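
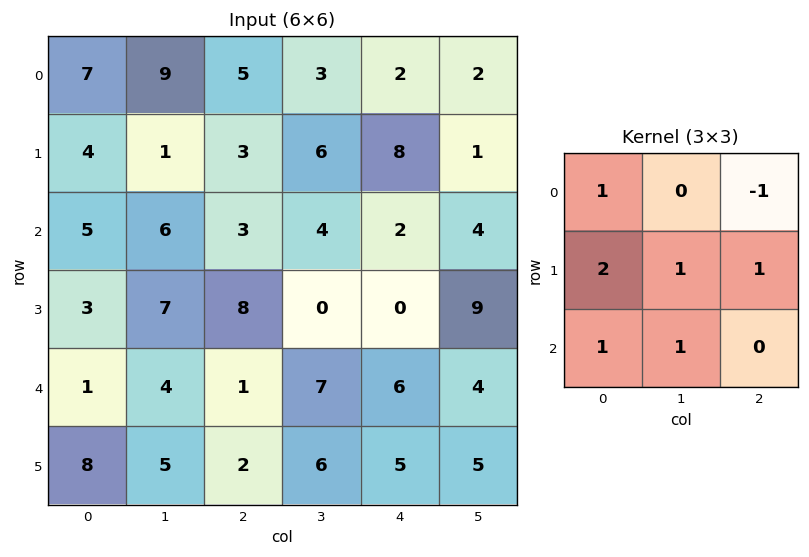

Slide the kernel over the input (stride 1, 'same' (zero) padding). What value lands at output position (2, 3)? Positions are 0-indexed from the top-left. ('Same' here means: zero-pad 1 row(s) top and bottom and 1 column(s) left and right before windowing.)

The receptive field on the zero-padded input at this output position is [3 6 8 / 3 4 2 / 8 0 0]. Elementwise product with the kernel and sum: 3·1 + 8·-1 + 3·2 + 4·1 + 2·1 + 8·1 + 0·1.

15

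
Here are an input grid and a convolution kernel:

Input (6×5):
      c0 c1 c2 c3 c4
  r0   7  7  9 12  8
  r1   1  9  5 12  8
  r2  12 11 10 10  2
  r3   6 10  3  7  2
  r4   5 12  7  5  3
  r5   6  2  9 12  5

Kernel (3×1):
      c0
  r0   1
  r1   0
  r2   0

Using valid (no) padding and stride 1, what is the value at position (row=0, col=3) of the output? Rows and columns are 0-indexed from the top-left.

12

The receptive field on the input at this output position is [12 / 12 / 10]. Elementwise product with the kernel and sum: 12·1.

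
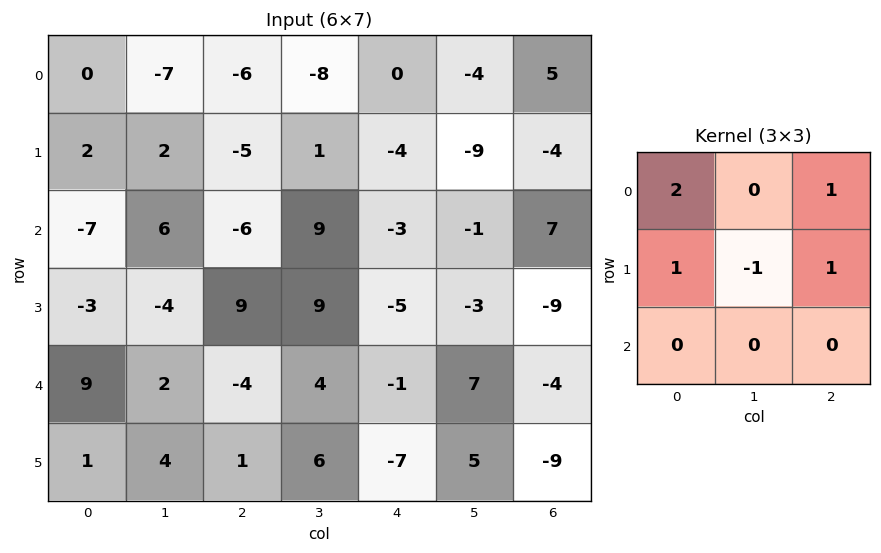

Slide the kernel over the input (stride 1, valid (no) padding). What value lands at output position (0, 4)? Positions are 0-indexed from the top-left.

The receptive field on the input at this output position is [0 -4 5 / -4 -9 -4 / -3 -1 7]. Elementwise product with the kernel and sum: 0·2 + 5·1 + -4·1 + -9·-1 + -4·1.

6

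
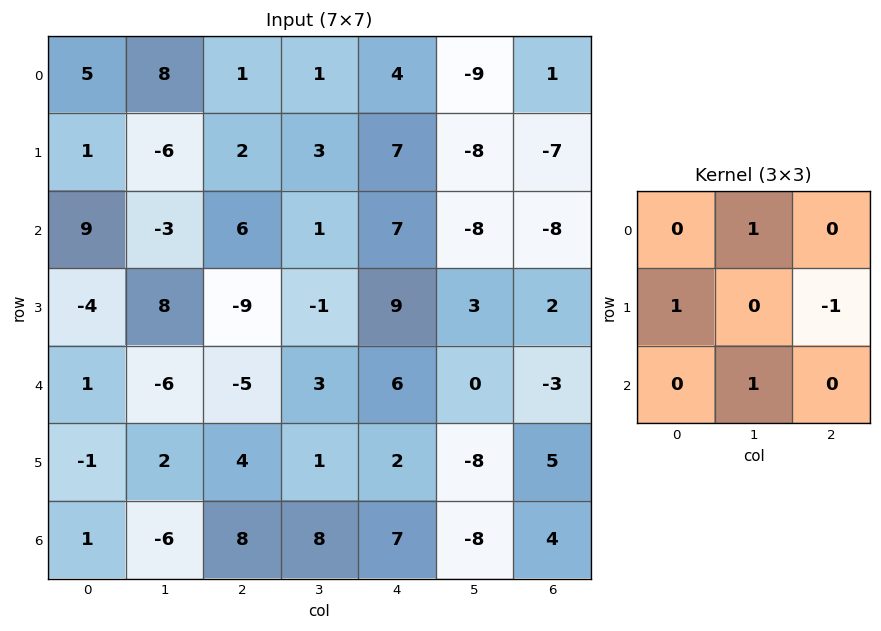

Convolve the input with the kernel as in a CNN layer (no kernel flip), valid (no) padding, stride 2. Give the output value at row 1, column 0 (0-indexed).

The receptive field on the input at this output position is [9 -3 6 / -4 8 -9 / 1 -6 -5]. Elementwise product with the kernel and sum: -3·1 + -4·1 + -9·-1 + -6·1.

-4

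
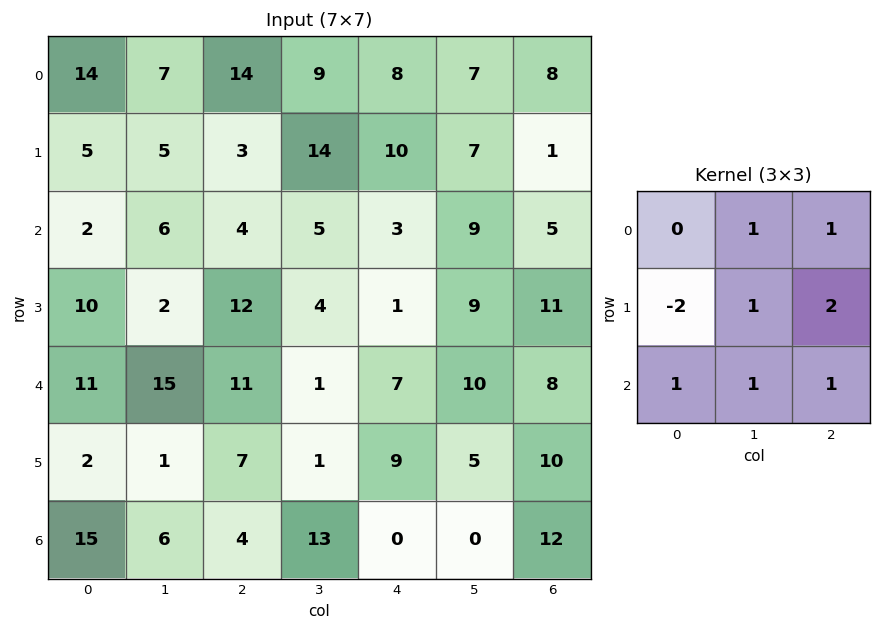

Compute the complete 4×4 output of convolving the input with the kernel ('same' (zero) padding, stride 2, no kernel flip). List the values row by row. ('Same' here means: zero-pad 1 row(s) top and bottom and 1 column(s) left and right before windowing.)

38 40 35 2
36 37 42 8
56 8 50 14
30 26 -12 22

Output[0,0]: The receptive field on the zero-padded input at this output position is [0 0 0 / 0 14 7 / 0 5 5]. Elementwise product with the kernel and sum: 0·1 + 0·1 + 0·-2 + 14·1 + 7·2 + 0·1 + 5·1 + 5·1.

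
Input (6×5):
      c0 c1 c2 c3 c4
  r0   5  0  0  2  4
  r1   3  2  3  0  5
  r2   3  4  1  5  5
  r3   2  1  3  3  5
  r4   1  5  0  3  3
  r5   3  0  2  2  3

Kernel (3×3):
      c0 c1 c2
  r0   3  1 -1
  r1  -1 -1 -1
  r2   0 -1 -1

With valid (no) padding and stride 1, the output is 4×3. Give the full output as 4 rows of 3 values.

2 -13 -20
-4 -7 -15
1 -2 -14
-4 -9 -4

Output[0,0]: The receptive field on the input at this output position is [5 0 0 / 3 2 3 / 3 4 1]. Elementwise product with the kernel and sum: 5·3 + 0·1 + 0·-1 + 3·-1 + 2·-1 + 3·-1 + 4·-1 + 1·-1.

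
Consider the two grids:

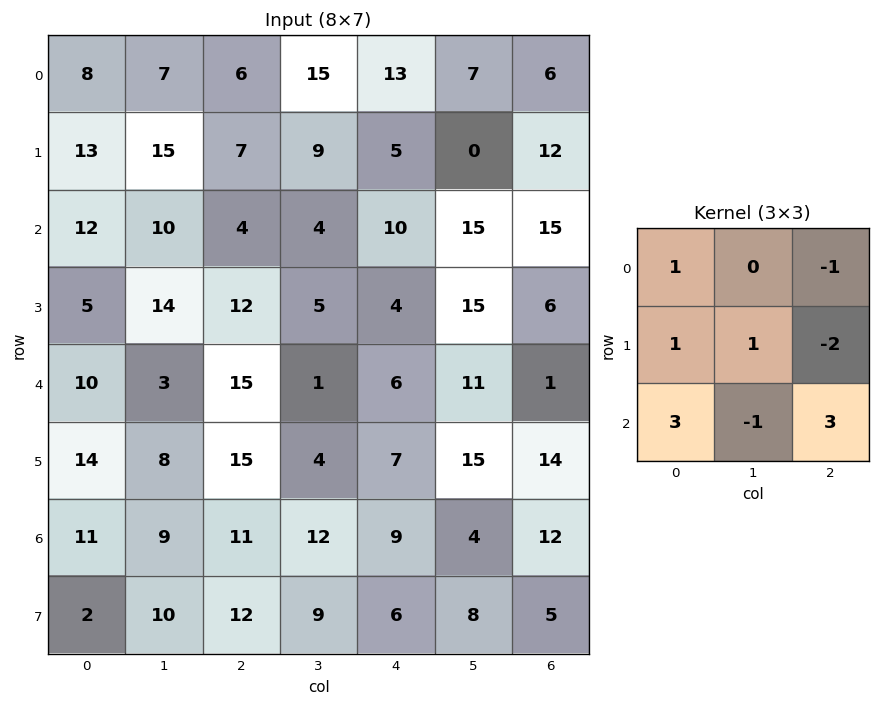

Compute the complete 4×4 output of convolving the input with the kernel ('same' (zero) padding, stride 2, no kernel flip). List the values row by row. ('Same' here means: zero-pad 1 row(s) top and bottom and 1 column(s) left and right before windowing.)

26 48 36 1
14 57 49 69
0 46 25 58
13 45 47 50

Output[0,0]: The receptive field on the zero-padded input at this output position is [0 0 0 / 0 8 7 / 0 13 15]. Elementwise product with the kernel and sum: 0·1 + 0·-1 + 0·1 + 8·1 + 7·-2 + 0·3 + 13·-1 + 15·3.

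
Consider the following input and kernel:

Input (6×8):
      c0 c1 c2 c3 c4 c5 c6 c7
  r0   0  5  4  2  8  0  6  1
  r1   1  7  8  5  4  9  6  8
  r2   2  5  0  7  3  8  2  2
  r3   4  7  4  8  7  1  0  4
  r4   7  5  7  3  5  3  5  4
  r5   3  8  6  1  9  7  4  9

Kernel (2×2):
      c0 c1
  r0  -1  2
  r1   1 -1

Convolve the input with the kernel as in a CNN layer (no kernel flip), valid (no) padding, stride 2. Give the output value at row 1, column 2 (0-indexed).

The receptive field on the input at this output position is [3 8 / 7 1]. Elementwise product with the kernel and sum: 3·-1 + 8·2 + 7·1 + 1·-1.

19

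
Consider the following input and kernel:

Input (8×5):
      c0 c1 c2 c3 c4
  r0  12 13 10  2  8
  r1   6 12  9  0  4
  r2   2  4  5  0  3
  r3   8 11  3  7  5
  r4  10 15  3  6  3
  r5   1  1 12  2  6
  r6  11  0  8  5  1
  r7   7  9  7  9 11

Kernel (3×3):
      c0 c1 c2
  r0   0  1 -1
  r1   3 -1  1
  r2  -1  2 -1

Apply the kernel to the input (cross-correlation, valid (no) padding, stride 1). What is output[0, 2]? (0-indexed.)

17

The receptive field on the input at this output position is [10 2 8 / 9 0 4 / 5 0 3]. Elementwise product with the kernel and sum: 2·1 + 8·-1 + 9·3 + 0·-1 + 4·1 + 5·-1 + 0·2 + 3·-1.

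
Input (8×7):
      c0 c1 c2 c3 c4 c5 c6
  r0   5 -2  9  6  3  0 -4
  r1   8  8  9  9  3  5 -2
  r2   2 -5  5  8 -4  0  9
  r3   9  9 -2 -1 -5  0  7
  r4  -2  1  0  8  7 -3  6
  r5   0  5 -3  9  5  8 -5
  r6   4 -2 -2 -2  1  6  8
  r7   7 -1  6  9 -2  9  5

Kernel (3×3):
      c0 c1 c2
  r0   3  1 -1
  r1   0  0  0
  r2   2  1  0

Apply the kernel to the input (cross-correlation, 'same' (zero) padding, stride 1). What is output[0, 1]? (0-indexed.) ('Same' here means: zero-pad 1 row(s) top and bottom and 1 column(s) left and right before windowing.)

24

The receptive field on the zero-padded input at this output position is [0 0 0 / 5 -2 9 / 8 8 9]. Elementwise product with the kernel and sum: 0·3 + 0·1 + 0·-1 + 8·2 + 8·1.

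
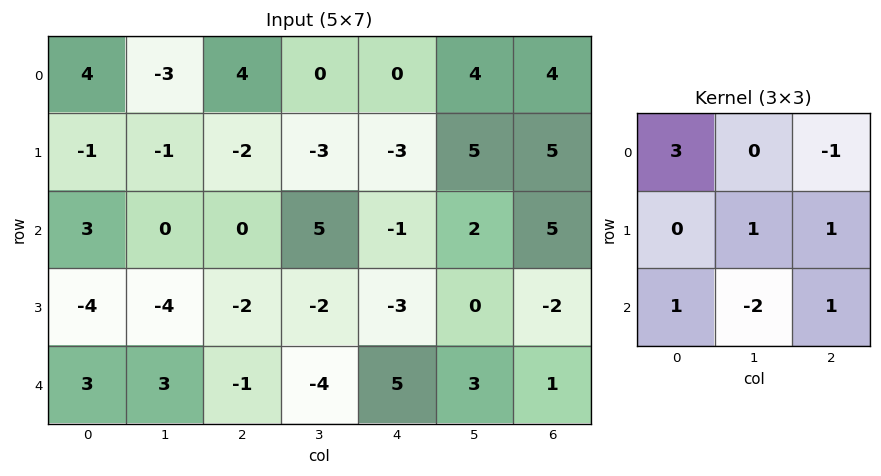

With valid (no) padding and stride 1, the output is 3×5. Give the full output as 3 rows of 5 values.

8 -9 -5 7 6
1 3 0 -9 -12
-1 -8 8 -1 -10

Output[0,0]: The receptive field on the input at this output position is [4 -3 4 / -1 -1 -2 / 3 0 0]. Elementwise product with the kernel and sum: 4·3 + 4·-1 + -1·1 + -2·1 + 3·1 + 0·-2 + 0·1.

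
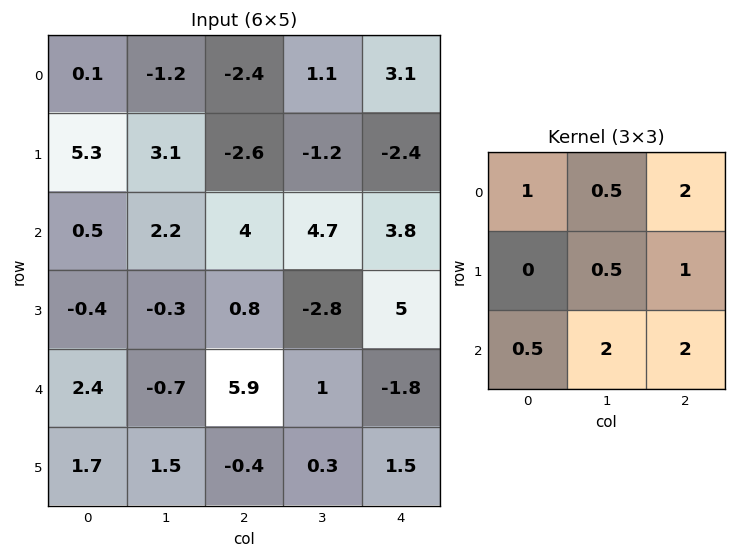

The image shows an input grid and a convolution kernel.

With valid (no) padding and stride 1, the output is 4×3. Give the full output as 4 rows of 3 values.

Output[0,0]: The receptive field on the input at this output position is [0.1 -1.2 -2.4 / 5.3 3.1 -2.6 / 0.5 2.2 4]. Elementwise product with the kernel and sum: 0.1·1 + -1.2·0.5 + -2.4·2 + 3.1·0.5 + -2.6·1 + 0.5·0.5 + 2.2·2 + 4·2.
Output[0,1]: The receptive field on the input at this output position is [-1.2 -2.4 1.1 / 3.1 -2.6 -1.2 / 2.2 4 4.7]. Elementwise product with the kernel and sum: -1.2·1 + -2.4·0.5 + 1.1·2 + -2.6·0.5 + -1.2·1 + 2.2·0.5 + 4·2 + 4.7·2.

6.3 15.8 20.35
7.55 1.95 2.95
21.85 24.65 18.9
9.65 -1 11.5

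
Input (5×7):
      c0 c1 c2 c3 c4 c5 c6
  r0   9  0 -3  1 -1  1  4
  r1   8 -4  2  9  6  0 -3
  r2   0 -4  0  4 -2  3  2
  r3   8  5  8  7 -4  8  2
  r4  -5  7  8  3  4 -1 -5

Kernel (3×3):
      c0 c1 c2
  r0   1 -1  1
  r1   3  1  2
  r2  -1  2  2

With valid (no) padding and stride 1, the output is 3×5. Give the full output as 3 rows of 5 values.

22 24 26 34 26
28 24 -3 20 28
84 52 23 45 -19

Output[0,0]: The receptive field on the input at this output position is [9 0 -3 / 8 -4 2 / 0 -4 0]. Elementwise product with the kernel and sum: 9·1 + 0·-1 + -3·1 + 8·3 + -4·1 + 2·2 + 0·-1 + -4·2 + 0·2.
Output[0,1]: The receptive field on the input at this output position is [0 -3 1 / -4 2 9 / -4 0 4]. Elementwise product with the kernel and sum: 0·1 + -3·-1 + 1·1 + -4·3 + 2·1 + 9·2 + -4·-1 + 0·2 + 4·2.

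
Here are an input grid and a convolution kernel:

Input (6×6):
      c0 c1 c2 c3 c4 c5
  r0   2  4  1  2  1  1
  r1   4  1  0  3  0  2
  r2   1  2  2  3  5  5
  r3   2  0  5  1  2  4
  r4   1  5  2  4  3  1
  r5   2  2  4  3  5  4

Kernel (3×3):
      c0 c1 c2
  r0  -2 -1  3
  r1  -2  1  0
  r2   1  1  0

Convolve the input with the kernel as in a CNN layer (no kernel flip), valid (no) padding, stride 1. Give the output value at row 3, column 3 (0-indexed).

11

The receptive field on the input at this output position is [1 2 4 / 4 3 1 / 3 5 4]. Elementwise product with the kernel and sum: 1·-2 + 2·-1 + 4·3 + 4·-2 + 3·1 + 3·1 + 5·1.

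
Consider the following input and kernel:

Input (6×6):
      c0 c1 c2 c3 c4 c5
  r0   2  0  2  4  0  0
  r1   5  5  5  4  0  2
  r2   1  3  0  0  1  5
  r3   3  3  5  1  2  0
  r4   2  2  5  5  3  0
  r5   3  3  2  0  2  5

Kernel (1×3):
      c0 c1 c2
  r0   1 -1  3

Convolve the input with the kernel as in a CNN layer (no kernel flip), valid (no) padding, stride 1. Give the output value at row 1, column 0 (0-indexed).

The receptive field on the input at this output position is [5 5 5]. Elementwise product with the kernel and sum: 5·1 + 5·-1 + 5·3.

15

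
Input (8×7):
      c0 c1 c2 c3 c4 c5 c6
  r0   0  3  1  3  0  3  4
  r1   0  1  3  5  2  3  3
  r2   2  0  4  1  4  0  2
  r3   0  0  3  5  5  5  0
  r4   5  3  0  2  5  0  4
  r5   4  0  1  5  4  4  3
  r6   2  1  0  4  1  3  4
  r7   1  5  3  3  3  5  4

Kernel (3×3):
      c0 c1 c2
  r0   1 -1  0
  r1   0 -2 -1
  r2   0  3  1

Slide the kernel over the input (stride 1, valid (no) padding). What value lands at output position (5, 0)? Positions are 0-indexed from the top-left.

The receptive field on the input at this output position is [4 0 1 / 2 1 0 / 1 5 3]. Elementwise product with the kernel and sum: 4·1 + 0·-1 + 1·-2 + 0·-1 + 5·3 + 3·1.

20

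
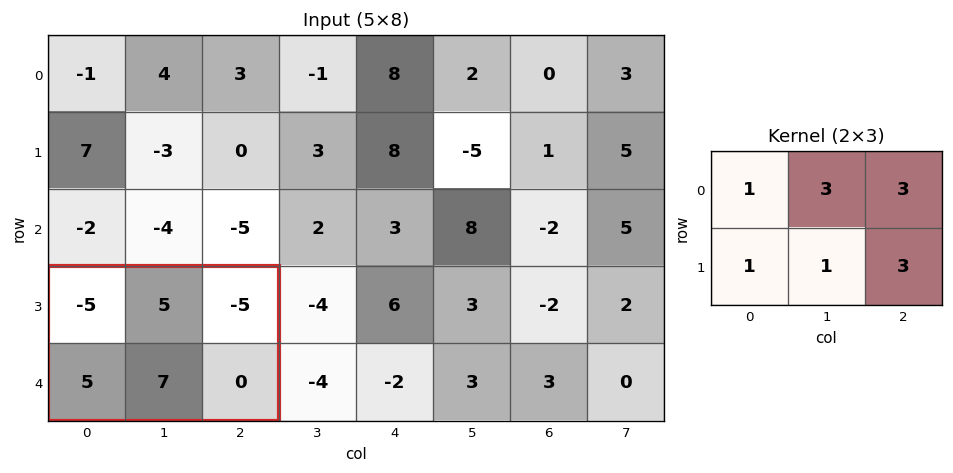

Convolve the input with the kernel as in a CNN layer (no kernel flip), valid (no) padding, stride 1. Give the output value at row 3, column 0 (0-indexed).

The receptive field on the input at this output position is [-5 5 -5 / 5 7 0]. Elementwise product with the kernel and sum: -5·1 + 5·3 + -5·3 + 5·1 + 7·1 + 0·3.

7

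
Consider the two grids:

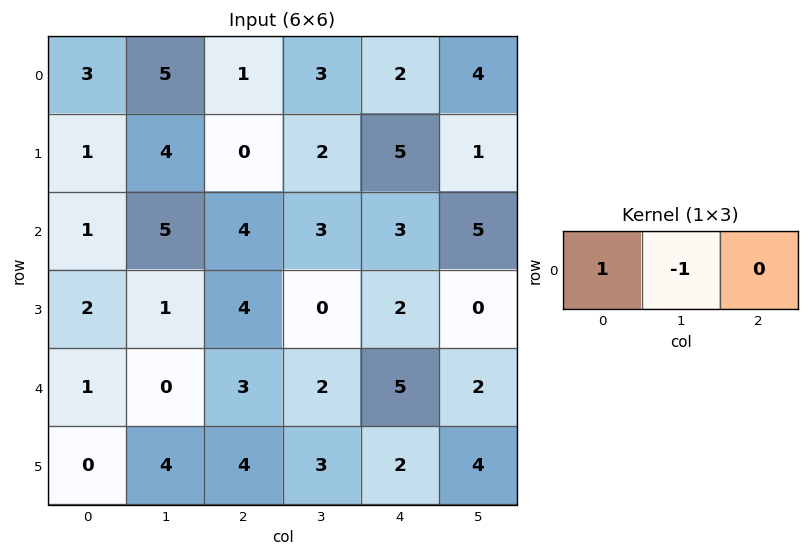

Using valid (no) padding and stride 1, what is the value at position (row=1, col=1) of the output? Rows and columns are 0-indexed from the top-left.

The receptive field on the input at this output position is [4 0 2]. Elementwise product with the kernel and sum: 4·1 + 0·-1.

4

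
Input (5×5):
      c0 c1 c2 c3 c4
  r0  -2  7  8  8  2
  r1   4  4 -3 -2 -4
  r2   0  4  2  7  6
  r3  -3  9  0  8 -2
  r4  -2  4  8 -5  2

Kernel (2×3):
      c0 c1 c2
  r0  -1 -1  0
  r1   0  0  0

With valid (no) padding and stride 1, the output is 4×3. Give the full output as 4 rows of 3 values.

Output[0,0]: The receptive field on the input at this output position is [-2 7 8 / 4 4 -3]. Elementwise product with the kernel and sum: -2·-1 + 7·-1.

-5 -15 -16
-8 -1 5
-4 -6 -9
-6 -9 -8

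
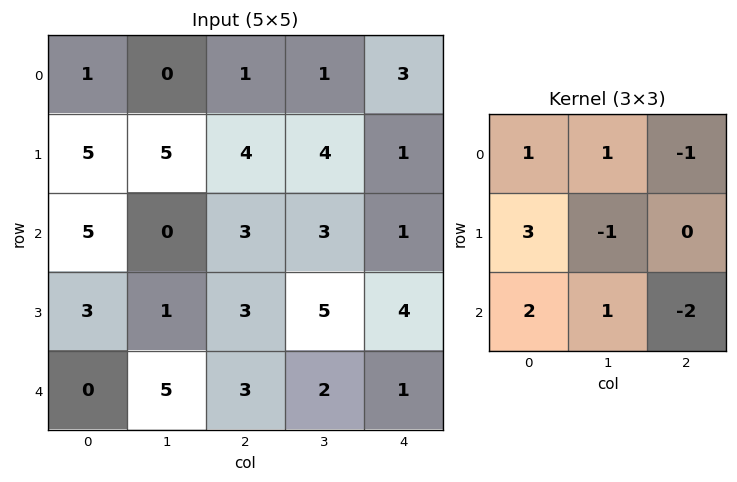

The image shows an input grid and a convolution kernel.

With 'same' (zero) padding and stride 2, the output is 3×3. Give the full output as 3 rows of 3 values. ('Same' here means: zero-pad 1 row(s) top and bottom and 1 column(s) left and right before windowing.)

Output[0,0]: The receptive field on the zero-padded input at this output position is [0 0 0 / 0 1 0 / 0 5 5]. Elementwise product with the kernel and sum: 0·1 + 0·1 + 0·-1 + 0·3 + 1·-1 + 0·2 + 5·1 + 5·-2.

-6 5 9
-4 -3 27
2 11 14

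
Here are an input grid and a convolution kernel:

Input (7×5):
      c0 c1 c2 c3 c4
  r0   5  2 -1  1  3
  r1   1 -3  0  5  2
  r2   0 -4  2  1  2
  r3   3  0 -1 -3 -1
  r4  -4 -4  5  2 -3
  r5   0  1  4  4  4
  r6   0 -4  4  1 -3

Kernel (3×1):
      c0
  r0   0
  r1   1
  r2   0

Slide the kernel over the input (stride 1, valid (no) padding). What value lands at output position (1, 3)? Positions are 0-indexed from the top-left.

1

The receptive field on the input at this output position is [5 / 1 / -3]. Elementwise product with the kernel and sum: 1·1.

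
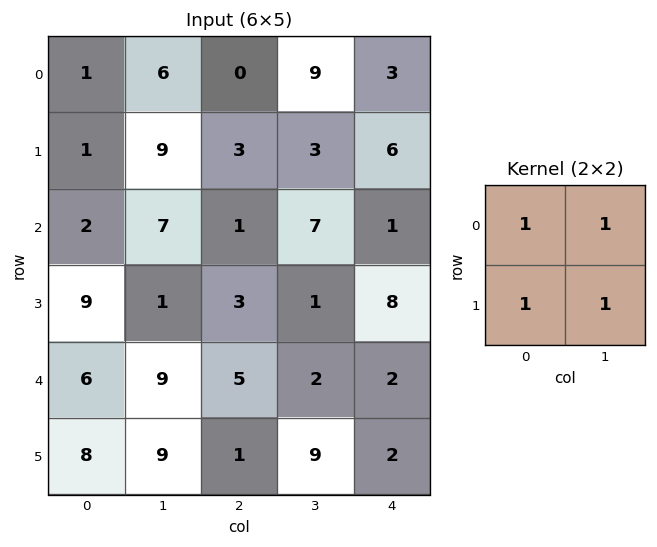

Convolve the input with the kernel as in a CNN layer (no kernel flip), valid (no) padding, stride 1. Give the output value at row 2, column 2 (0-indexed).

The receptive field on the input at this output position is [1 7 / 3 1]. Elementwise product with the kernel and sum: 1·1 + 7·1 + 3·1 + 1·1.

12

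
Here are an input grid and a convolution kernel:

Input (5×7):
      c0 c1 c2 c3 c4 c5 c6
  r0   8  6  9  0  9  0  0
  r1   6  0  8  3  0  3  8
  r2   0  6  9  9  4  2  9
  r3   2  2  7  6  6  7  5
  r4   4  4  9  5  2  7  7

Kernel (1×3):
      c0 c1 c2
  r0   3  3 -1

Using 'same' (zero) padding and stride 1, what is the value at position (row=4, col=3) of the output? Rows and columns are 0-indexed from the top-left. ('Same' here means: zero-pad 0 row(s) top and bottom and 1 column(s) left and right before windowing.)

40

The receptive field on the zero-padded input at this output position is [9 5 2]. Elementwise product with the kernel and sum: 9·3 + 5·3 + 2·-1.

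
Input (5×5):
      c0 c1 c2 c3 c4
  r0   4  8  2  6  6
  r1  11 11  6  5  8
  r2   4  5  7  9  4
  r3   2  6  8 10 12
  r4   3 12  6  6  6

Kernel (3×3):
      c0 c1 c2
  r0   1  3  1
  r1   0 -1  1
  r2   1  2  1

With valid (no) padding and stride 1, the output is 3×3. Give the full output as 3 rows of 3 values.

46 47 58
74 68 64
61 67 64

Output[0,0]: The receptive field on the input at this output position is [4 8 2 / 11 11 6 / 4 5 7]. Elementwise product with the kernel and sum: 4·1 + 8·3 + 2·1 + 11·-1 + 6·1 + 4·1 + 5·2 + 7·1.
Output[0,1]: The receptive field on the input at this output position is [8 2 6 / 11 6 5 / 5 7 9]. Elementwise product with the kernel and sum: 8·1 + 2·3 + 6·1 + 6·-1 + 5·1 + 5·1 + 7·2 + 9·1.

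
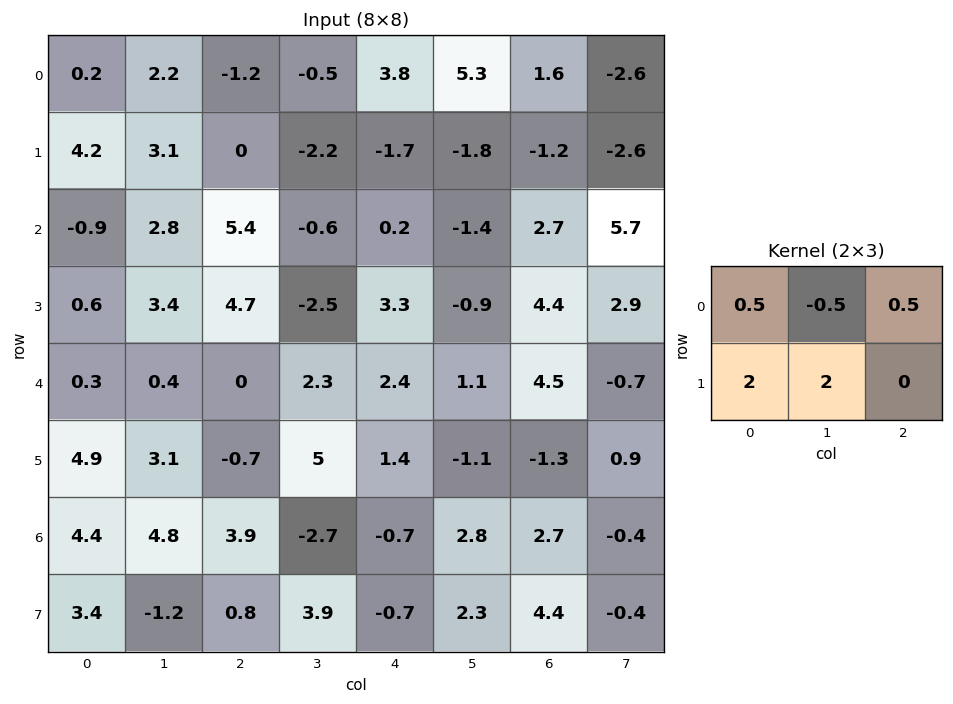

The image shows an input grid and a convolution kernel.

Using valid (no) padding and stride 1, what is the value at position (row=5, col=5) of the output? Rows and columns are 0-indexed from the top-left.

The receptive field on the input at this output position is [-1.1 -1.3 0.9 / 2.8 2.7 -0.4]. Elementwise product with the kernel and sum: -1.1·0.5 + -1.3·-0.5 + 0.9·0.5 + 2.8·2 + 2.7·2.

11.55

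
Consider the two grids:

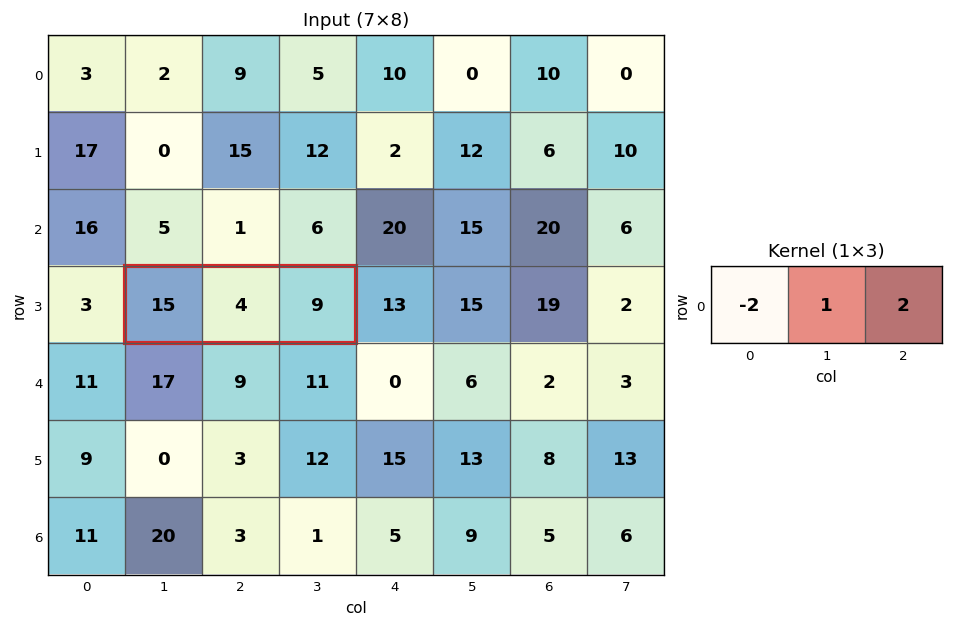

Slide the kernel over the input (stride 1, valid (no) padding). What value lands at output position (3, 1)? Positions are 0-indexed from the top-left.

-8

The receptive field on the input at this output position is [15 4 9]. Elementwise product with the kernel and sum: 15·-2 + 4·1 + 9·2.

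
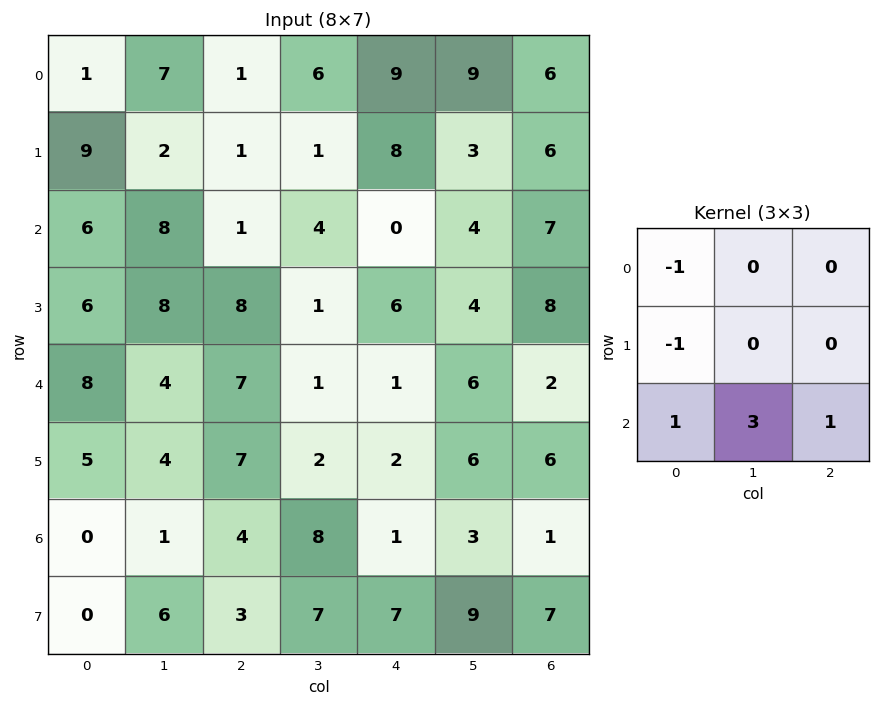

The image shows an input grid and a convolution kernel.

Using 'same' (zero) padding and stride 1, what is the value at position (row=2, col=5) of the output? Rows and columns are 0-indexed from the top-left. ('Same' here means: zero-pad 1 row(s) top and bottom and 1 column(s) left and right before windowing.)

18

The receptive field on the zero-padded input at this output position is [8 3 6 / 0 4 7 / 6 4 8]. Elementwise product with the kernel and sum: 8·-1 + 0·-1 + 6·1 + 4·3 + 8·1.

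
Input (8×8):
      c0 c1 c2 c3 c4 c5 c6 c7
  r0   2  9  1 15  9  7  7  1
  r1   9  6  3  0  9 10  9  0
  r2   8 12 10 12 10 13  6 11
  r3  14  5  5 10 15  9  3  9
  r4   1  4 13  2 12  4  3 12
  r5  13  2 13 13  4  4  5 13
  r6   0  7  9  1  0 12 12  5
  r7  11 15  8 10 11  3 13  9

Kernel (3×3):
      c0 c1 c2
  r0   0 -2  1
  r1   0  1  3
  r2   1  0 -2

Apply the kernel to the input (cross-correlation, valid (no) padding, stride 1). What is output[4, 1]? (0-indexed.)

33

The receptive field on the input at this output position is [4 13 2 / 2 13 13 / 7 9 1]. Elementwise product with the kernel and sum: 13·-2 + 2·1 + 13·1 + 13·3 + 7·1 + 1·-2.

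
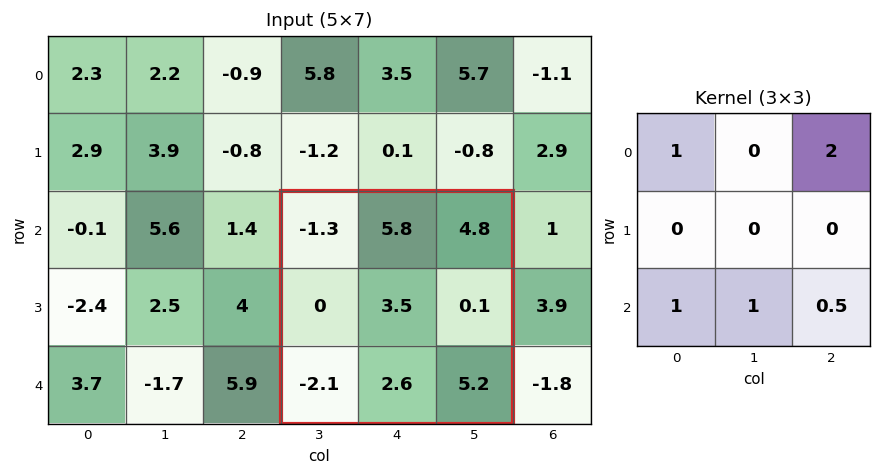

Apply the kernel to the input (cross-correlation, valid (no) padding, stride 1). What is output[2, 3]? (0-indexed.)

11.4

The receptive field on the input at this output position is [-1.3 5.8 4.8 / 0 3.5 0.1 / -2.1 2.6 5.2]. Elementwise product with the kernel and sum: -1.3·1 + 4.8·2 + -2.1·1 + 2.6·1 + 5.2·0.5.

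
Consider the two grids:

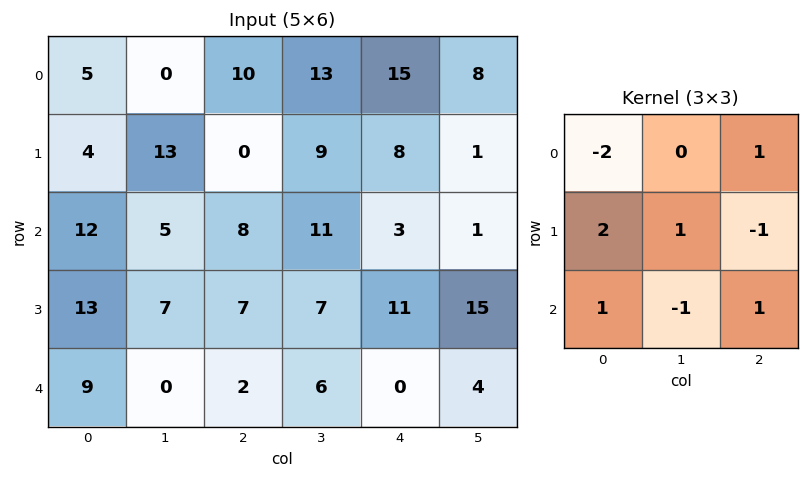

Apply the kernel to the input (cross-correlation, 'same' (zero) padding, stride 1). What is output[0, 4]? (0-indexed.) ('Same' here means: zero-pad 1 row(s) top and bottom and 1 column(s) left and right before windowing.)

35

The receptive field on the zero-padded input at this output position is [0 0 0 / 13 15 8 / 9 8 1]. Elementwise product with the kernel and sum: 0·-2 + 0·1 + 13·2 + 15·1 + 8·-1 + 9·1 + 8·-1 + 1·1.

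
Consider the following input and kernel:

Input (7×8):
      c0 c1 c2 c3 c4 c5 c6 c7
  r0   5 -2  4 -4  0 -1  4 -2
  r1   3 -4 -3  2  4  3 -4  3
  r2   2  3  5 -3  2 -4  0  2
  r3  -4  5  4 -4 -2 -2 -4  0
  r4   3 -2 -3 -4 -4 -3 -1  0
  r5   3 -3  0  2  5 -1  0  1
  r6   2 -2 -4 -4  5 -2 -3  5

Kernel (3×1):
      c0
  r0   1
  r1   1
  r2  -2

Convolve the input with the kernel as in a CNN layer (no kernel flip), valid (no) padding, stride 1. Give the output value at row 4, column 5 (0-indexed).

The receptive field on the input at this output position is [-3 / -1 / -2]. Elementwise product with the kernel and sum: -3·1 + -1·1 + -2·-2.

0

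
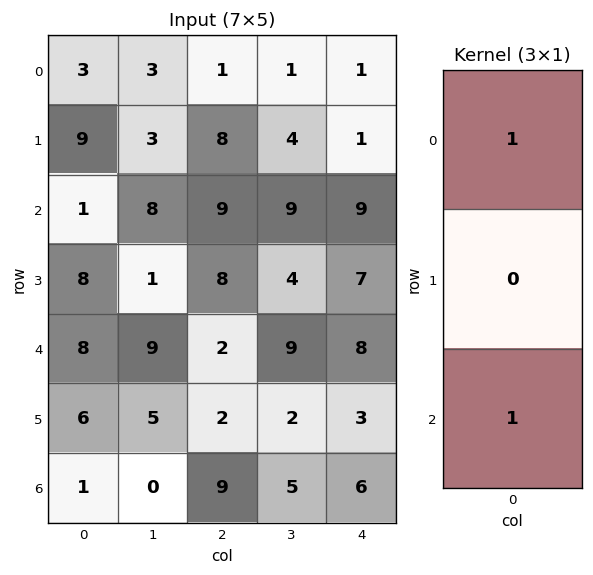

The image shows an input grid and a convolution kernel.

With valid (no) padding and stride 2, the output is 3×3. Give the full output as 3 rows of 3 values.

Output[0,0]: The receptive field on the input at this output position is [3 / 9 / 1]. Elementwise product with the kernel and sum: 3·1 + 1·1.
Output[0,1]: The receptive field on the input at this output position is [1 / 8 / 9]. Elementwise product with the kernel and sum: 1·1 + 9·1.

4 10 10
9 11 17
9 11 14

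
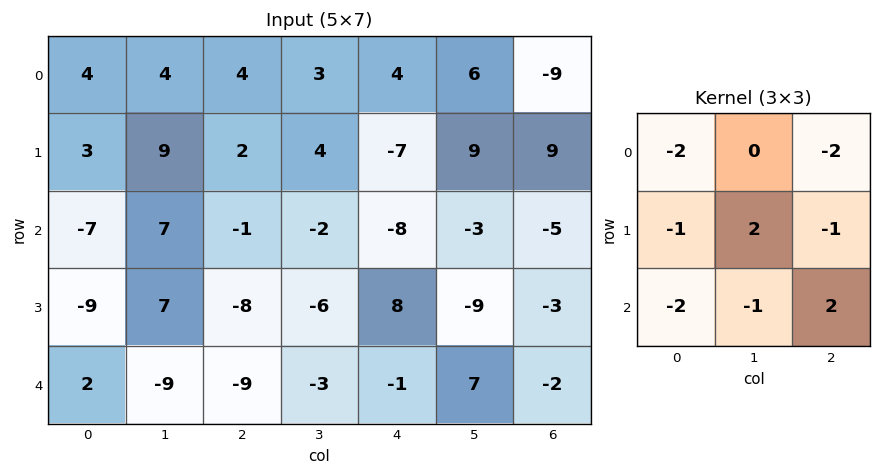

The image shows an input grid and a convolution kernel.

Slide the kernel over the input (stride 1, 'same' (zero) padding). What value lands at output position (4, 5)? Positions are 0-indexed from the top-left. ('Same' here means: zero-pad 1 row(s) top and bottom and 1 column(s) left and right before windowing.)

7

The receptive field on the zero-padded input at this output position is [8 -9 -3 / -1 7 -2 / 0 0 0]. Elementwise product with the kernel and sum: 8·-2 + -3·-2 + -1·-1 + 7·2 + -2·-1 + 0·-2 + 0·-1 + 0·2.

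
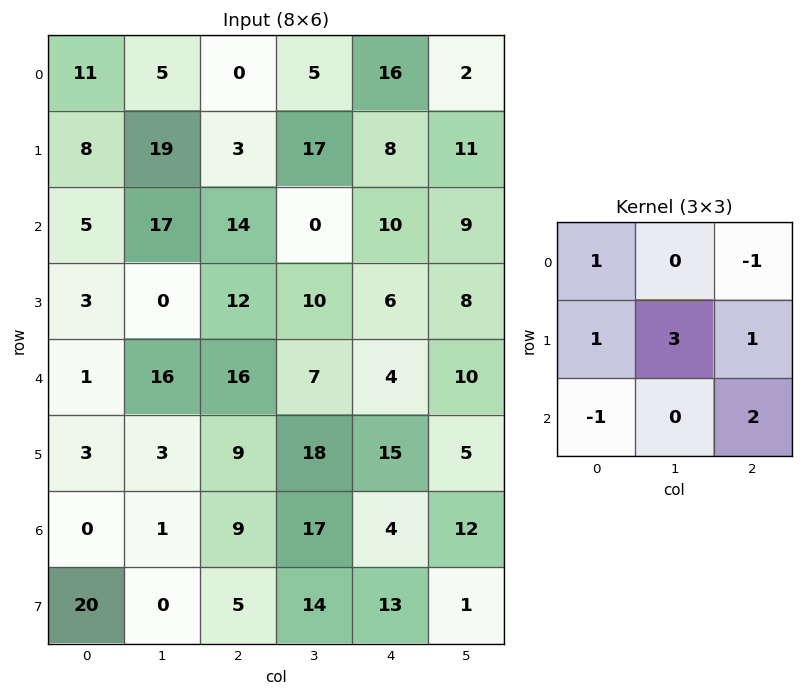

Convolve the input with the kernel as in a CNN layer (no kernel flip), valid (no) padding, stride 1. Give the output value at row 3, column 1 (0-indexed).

94

The receptive field on the input at this output position is [0 12 10 / 16 16 7 / 3 9 18]. Elementwise product with the kernel and sum: 0·1 + 10·-1 + 16·1 + 16·3 + 7·1 + 3·-1 + 18·2.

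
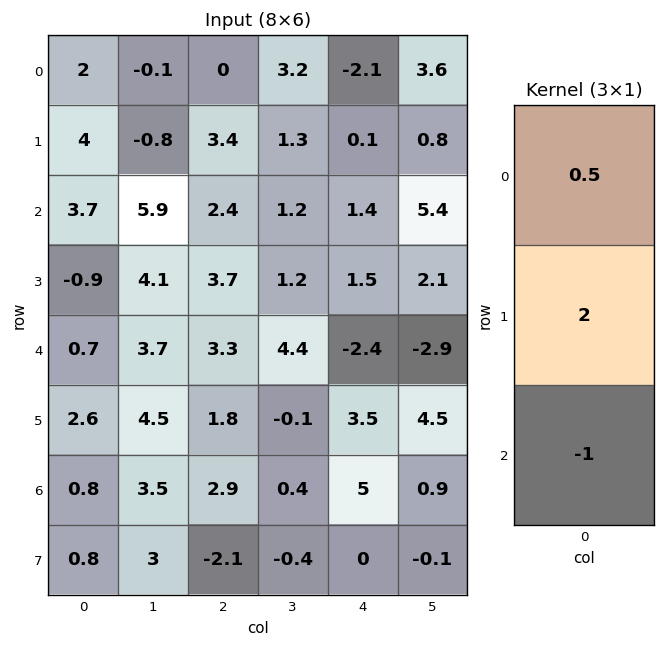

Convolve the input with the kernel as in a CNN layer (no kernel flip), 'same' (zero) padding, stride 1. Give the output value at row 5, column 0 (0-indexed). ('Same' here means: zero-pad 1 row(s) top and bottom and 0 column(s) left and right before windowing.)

4.75

The receptive field on the zero-padded input at this output position is [0.7 / 2.6 / 0.8]. Elementwise product with the kernel and sum: 0.7·0.5 + 2.6·2 + 0.8·-1.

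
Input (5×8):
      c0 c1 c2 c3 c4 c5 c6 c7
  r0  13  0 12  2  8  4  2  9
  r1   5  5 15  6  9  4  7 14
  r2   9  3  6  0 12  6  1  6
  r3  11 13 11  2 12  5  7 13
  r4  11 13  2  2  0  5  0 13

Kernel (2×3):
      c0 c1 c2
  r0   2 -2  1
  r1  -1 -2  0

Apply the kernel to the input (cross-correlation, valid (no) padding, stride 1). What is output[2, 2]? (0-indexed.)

9

The receptive field on the input at this output position is [6 0 12 / 11 2 12]. Elementwise product with the kernel and sum: 6·2 + 0·-2 + 12·1 + 11·-1 + 2·-2.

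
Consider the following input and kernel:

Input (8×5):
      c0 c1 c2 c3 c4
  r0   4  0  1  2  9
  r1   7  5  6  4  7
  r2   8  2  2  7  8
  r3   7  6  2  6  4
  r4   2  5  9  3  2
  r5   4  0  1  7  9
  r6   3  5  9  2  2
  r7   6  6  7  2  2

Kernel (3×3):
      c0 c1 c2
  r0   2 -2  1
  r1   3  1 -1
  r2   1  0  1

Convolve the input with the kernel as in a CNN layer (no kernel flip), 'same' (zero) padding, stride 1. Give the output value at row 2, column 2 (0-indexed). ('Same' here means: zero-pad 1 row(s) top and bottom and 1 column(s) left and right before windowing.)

15

The receptive field on the zero-padded input at this output position is [5 6 4 / 2 2 7 / 6 2 6]. Elementwise product with the kernel and sum: 5·2 + 6·-2 + 4·1 + 2·3 + 2·1 + 7·-1 + 6·1 + 6·1.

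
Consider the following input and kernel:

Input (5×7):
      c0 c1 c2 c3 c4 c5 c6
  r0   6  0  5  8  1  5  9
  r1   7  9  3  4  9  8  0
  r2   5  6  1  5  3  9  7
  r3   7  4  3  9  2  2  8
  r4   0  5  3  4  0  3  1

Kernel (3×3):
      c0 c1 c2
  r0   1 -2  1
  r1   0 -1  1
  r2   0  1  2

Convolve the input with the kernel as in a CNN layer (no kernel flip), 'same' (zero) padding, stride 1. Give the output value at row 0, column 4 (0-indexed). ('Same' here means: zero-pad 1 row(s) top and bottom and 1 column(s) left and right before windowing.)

29

The receptive field on the zero-padded input at this output position is [0 0 0 / 8 1 5 / 4 9 8]. Elementwise product with the kernel and sum: 0·1 + 0·-2 + 0·1 + 1·-1 + 5·1 + 9·1 + 8·2.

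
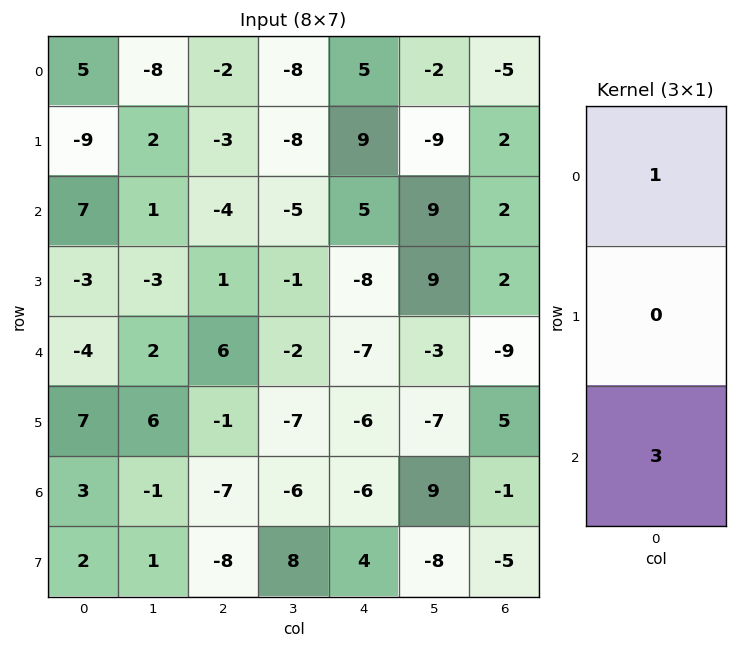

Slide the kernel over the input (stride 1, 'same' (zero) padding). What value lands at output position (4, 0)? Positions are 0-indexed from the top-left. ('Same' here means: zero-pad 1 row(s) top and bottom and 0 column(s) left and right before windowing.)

18

The receptive field on the zero-padded input at this output position is [-3 / -4 / 7]. Elementwise product with the kernel and sum: -3·1 + 7·3.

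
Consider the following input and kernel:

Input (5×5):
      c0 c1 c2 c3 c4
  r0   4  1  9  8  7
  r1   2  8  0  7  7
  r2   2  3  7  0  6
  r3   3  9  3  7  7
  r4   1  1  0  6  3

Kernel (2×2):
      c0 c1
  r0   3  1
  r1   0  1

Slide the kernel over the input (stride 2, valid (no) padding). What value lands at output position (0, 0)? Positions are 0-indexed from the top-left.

21

The receptive field on the input at this output position is [4 1 / 2 8]. Elementwise product with the kernel and sum: 4·3 + 1·1 + 8·1.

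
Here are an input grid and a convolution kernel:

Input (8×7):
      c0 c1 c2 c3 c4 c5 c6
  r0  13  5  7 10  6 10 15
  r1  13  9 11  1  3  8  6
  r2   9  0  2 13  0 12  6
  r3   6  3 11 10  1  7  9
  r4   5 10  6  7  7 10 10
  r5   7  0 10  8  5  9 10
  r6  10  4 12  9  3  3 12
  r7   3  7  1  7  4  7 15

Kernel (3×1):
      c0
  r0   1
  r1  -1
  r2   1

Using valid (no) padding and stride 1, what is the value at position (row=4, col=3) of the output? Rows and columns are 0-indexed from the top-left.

The receptive field on the input at this output position is [7 / 8 / 9]. Elementwise product with the kernel and sum: 7·1 + 8·-1 + 9·1.

8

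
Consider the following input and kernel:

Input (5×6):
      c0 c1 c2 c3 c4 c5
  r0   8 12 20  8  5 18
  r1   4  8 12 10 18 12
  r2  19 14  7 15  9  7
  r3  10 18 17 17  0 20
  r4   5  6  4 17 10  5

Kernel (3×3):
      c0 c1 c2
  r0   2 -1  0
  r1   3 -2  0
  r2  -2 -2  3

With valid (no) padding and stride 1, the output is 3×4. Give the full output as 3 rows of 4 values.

-45 7 31 -22
24 13 -63 55
8 72 4 33

Output[0,0]: The receptive field on the input at this output position is [8 12 20 / 4 8 12 / 19 14 7]. Elementwise product with the kernel and sum: 8·2 + 12·-1 + 4·3 + 8·-2 + 19·-2 + 14·-2 + 7·3.
Output[0,1]: The receptive field on the input at this output position is [12 20 8 / 8 12 10 / 14 7 15]. Elementwise product with the kernel and sum: 12·2 + 20·-1 + 8·3 + 12·-2 + 14·-2 + 7·-2 + 15·3.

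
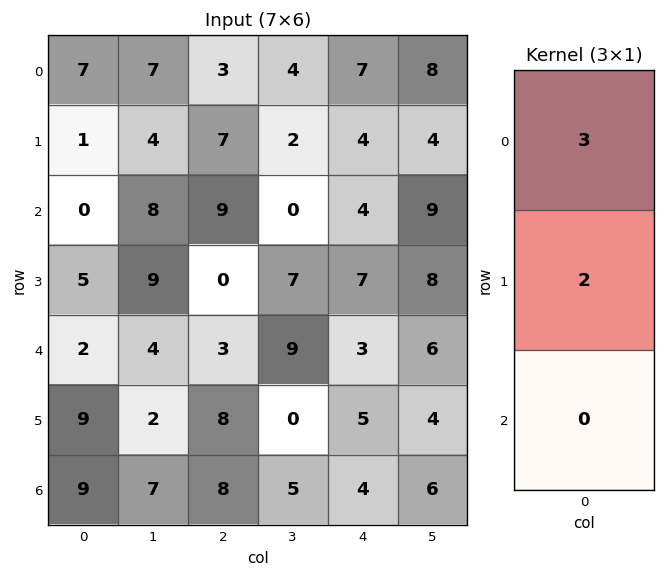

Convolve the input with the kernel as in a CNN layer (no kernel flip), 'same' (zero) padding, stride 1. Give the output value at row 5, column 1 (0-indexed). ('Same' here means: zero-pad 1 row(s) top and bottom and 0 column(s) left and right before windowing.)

The receptive field on the zero-padded input at this output position is [4 / 2 / 7]. Elementwise product with the kernel and sum: 4·3 + 2·2.

16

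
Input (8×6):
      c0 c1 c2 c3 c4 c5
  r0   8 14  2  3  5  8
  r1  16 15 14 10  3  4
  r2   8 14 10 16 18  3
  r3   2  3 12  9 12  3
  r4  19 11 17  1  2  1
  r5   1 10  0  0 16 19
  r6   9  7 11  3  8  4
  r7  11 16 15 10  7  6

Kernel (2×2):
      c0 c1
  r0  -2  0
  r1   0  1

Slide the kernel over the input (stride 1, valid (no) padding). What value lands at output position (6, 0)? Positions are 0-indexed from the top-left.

-2

The receptive field on the input at this output position is [9 7 / 11 16]. Elementwise product with the kernel and sum: 9·-2 + 16·1.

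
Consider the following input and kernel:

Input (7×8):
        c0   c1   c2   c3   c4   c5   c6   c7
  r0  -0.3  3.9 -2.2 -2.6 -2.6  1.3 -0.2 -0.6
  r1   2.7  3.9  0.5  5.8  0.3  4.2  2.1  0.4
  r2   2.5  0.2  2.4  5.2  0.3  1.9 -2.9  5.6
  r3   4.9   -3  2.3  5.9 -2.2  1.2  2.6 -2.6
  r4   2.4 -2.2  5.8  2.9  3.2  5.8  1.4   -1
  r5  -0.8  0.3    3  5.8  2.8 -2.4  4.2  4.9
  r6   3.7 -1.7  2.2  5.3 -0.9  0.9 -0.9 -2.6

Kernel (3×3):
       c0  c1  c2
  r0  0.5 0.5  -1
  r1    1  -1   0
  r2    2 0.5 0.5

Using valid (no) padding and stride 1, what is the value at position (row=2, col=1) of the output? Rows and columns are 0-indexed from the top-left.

The receptive field on the input at this output position is [0.2 2.4 5.2 / -3 2.3 5.9 / -2.2 5.8 2.9]. Elementwise product with the kernel and sum: 0.2·0.5 + 2.4·0.5 + 5.2·-1 + -3·1 + 2.3·-1 + -2.2·2 + 5.8·0.5 + 2.9·0.5.

-9.25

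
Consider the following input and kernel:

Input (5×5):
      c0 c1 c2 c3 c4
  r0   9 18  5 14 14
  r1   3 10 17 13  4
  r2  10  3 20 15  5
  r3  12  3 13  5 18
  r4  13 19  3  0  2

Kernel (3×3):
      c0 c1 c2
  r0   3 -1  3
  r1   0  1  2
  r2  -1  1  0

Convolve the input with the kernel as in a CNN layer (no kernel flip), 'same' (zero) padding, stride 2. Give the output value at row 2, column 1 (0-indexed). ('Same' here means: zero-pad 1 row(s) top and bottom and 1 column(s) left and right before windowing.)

14

The receptive field on the zero-padded input at this output position is [3 13 5 / 19 3 0 / 0 0 0]. Elementwise product with the kernel and sum: 3·3 + 13·-1 + 5·3 + 3·1 + 0·2 + 0·-1 + 0·1.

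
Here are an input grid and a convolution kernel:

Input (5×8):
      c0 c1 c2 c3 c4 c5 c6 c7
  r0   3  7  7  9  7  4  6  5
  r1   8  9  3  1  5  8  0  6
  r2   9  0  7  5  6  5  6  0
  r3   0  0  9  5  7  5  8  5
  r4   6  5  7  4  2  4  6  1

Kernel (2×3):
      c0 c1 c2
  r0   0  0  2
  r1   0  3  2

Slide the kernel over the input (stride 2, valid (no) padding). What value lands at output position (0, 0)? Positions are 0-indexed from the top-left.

47

The receptive field on the input at this output position is [3 7 7 / 8 9 3]. Elementwise product with the kernel and sum: 7·2 + 9·3 + 3·2.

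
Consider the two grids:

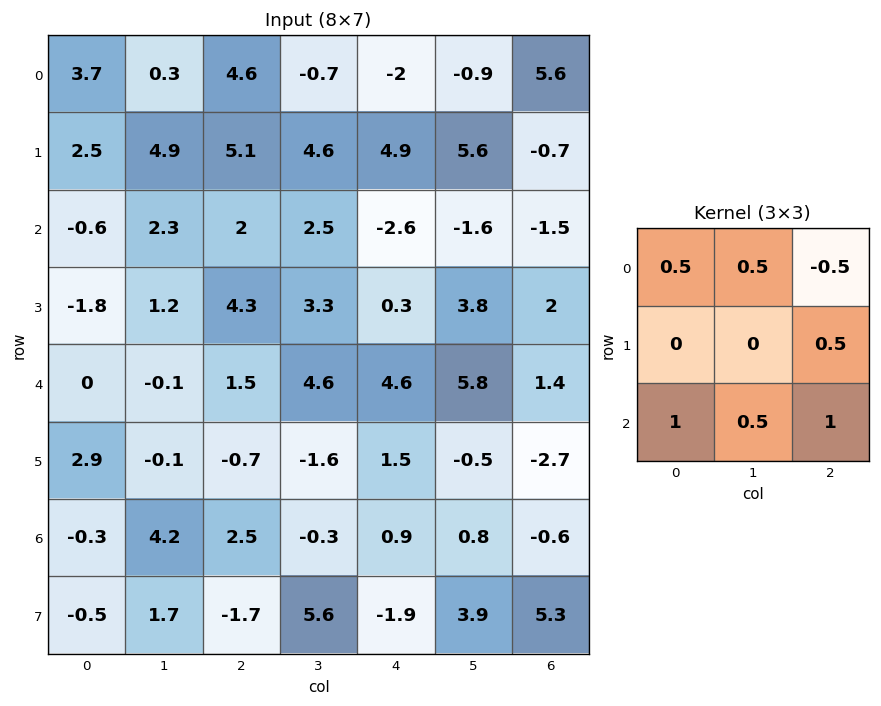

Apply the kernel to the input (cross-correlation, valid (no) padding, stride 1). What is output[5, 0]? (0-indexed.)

The receptive field on the input at this output position is [2.9 -0.1 -0.7 / -0.3 4.2 2.5 / -0.5 1.7 -1.7]. Elementwise product with the kernel and sum: 2.9·0.5 + -0.1·0.5 + -0.7·-0.5 + 2.5·0.5 + -0.5·1 + 1.7·0.5 + -1.7·1.

1.65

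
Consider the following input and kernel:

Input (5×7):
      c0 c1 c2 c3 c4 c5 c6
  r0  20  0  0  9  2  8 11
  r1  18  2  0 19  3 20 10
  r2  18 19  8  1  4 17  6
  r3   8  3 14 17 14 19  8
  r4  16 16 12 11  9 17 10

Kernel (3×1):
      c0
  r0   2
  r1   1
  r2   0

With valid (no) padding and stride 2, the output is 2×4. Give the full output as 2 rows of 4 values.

Output[0,0]: The receptive field on the input at this output position is [20 / 18 / 18]. Elementwise product with the kernel and sum: 20·2 + 18·1.

58 0 7 32
44 30 22 20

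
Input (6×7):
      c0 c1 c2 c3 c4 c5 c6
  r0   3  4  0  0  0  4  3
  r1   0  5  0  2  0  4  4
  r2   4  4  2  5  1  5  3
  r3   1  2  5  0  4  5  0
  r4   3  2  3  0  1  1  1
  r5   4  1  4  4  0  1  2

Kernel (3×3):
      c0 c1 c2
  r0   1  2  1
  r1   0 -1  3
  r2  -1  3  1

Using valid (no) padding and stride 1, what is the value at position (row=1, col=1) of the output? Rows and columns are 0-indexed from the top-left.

33

The receptive field on the input at this output position is [5 0 2 / 4 2 5 / 2 5 0]. Elementwise product with the kernel and sum: 5·1 + 0·2 + 2·1 + 2·-1 + 5·3 + 2·-1 + 5·3 + 0·1.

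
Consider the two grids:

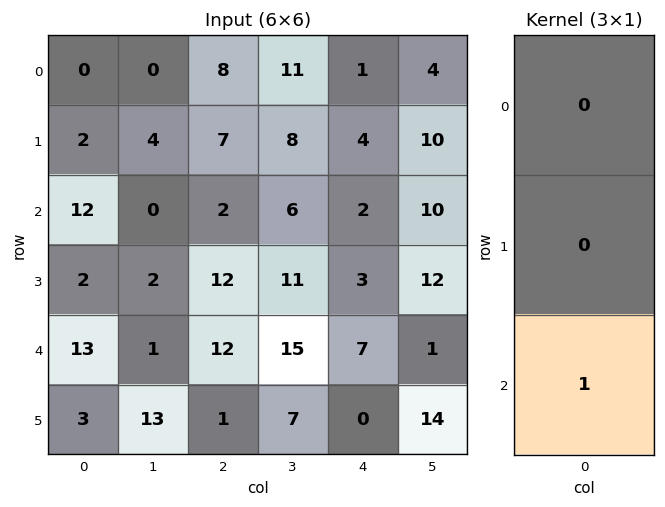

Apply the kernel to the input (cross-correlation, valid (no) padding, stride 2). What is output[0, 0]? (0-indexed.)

12

The receptive field on the input at this output position is [0 / 2 / 12]. Elementwise product with the kernel and sum: 12·1.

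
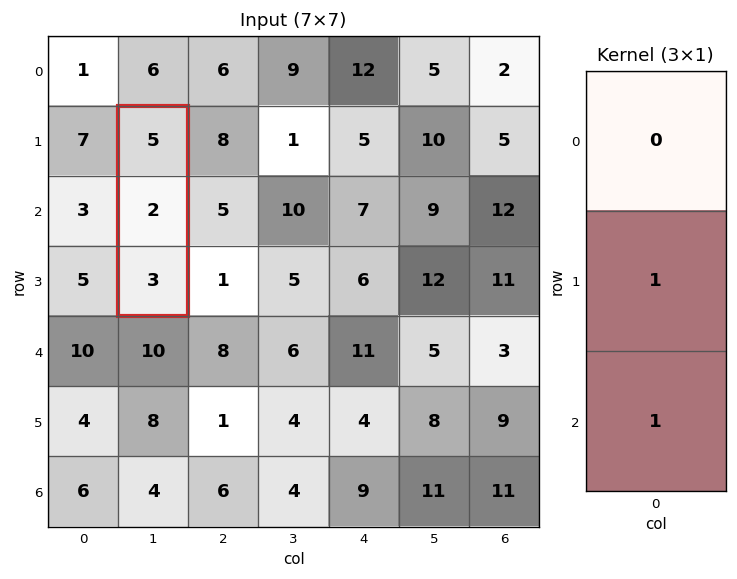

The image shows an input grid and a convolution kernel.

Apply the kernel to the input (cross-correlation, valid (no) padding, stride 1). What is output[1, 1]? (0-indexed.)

The receptive field on the input at this output position is [5 / 2 / 3]. Elementwise product with the kernel and sum: 2·1 + 3·1.

5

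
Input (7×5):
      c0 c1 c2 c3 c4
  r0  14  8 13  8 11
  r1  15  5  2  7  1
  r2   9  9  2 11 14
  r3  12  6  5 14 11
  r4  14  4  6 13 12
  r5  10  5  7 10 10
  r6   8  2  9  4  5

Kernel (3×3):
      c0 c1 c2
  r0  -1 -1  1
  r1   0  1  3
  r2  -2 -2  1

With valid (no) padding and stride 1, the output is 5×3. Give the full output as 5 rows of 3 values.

-32 -1 -12
-34 27 18
-25 40 22
-14 34 17
3 22 12

Output[0,0]: The receptive field on the input at this output position is [14 8 13 / 15 5 2 / 9 9 2]. Elementwise product with the kernel and sum: 14·-1 + 8·-1 + 13·1 + 5·1 + 2·3 + 9·-2 + 9·-2 + 2·1.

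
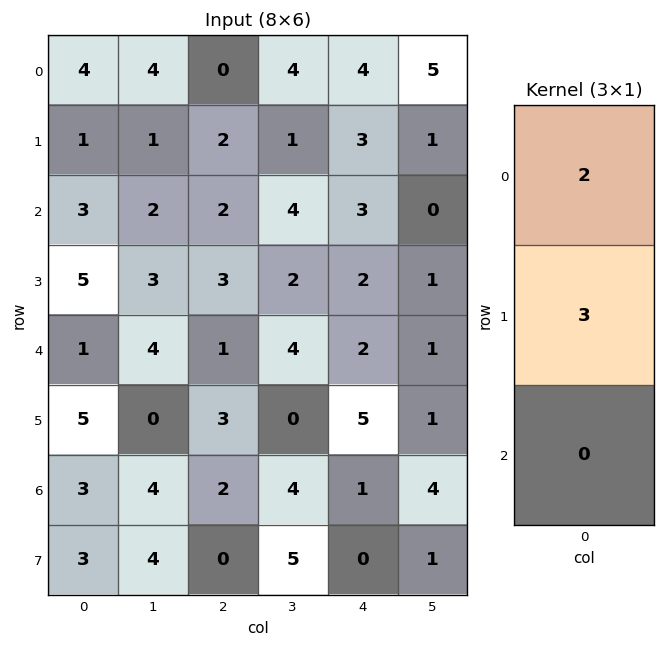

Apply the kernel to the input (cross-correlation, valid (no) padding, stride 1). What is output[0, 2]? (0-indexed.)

The receptive field on the input at this output position is [0 / 2 / 2]. Elementwise product with the kernel and sum: 0·2 + 2·3.

6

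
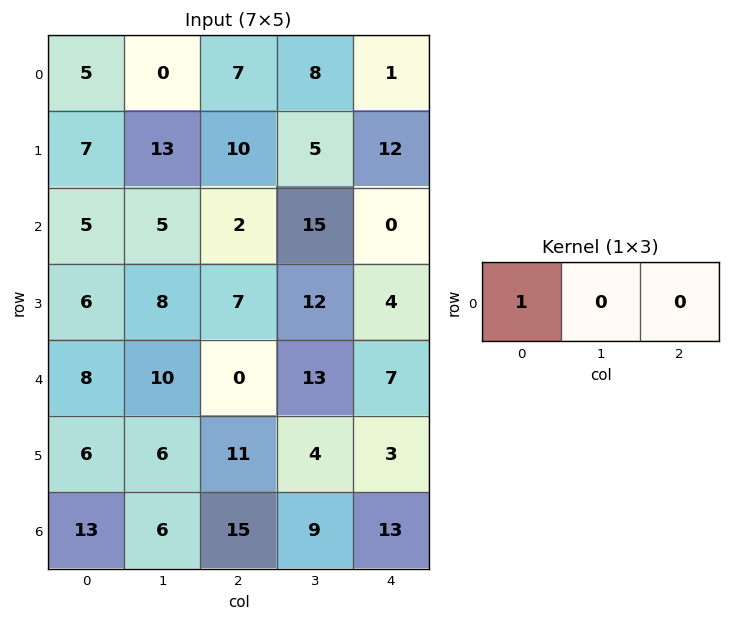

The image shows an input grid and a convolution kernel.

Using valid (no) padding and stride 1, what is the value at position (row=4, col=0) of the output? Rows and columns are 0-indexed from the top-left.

The receptive field on the input at this output position is [8 10 0]. Elementwise product with the kernel and sum: 8·1.

8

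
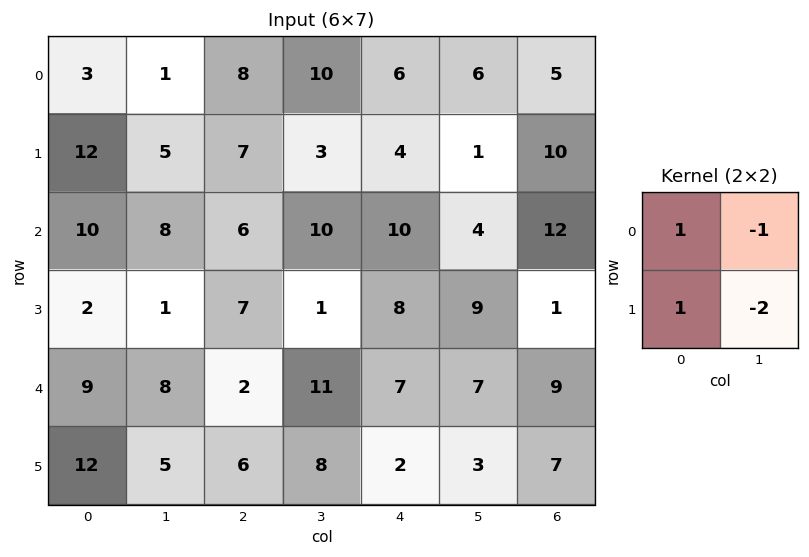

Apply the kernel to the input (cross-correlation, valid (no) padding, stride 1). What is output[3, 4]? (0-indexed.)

-8

The receptive field on the input at this output position is [8 9 / 7 7]. Elementwise product with the kernel and sum: 8·1 + 9·-1 + 7·1 + 7·-2.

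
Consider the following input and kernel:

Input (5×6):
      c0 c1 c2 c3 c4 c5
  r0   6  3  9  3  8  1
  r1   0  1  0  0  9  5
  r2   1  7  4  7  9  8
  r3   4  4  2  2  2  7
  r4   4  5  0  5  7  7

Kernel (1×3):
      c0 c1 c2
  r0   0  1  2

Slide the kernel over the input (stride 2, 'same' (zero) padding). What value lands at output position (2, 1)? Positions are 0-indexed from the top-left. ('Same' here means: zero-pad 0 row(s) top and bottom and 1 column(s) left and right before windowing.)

The receptive field on the zero-padded input at this output position is [5 0 5]. Elementwise product with the kernel and sum: 0·1 + 5·2.

10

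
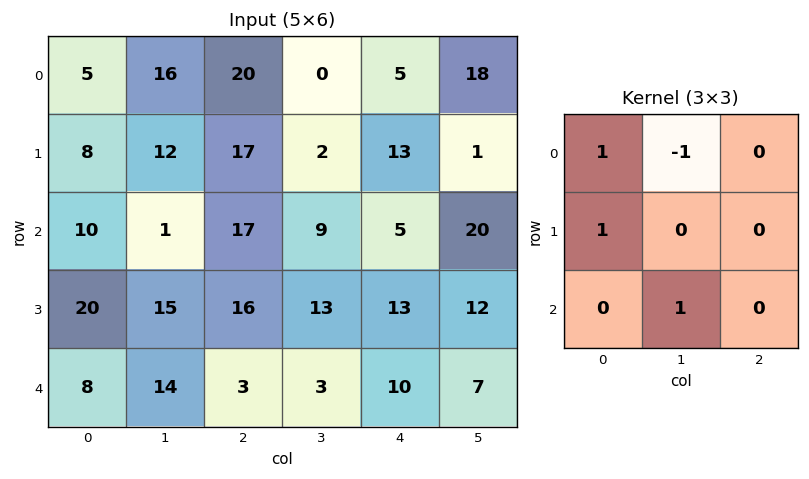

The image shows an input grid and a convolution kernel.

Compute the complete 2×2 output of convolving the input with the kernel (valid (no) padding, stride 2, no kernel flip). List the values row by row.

-2 46
43 27

Output[0,0]: The receptive field on the input at this output position is [5 16 20 / 8 12 17 / 10 1 17]. Elementwise product with the kernel and sum: 5·1 + 16·-1 + 8·1 + 1·1.
Output[0,1]: The receptive field on the input at this output position is [20 0 5 / 17 2 13 / 17 9 5]. Elementwise product with the kernel and sum: 20·1 + 0·-1 + 17·1 + 9·1.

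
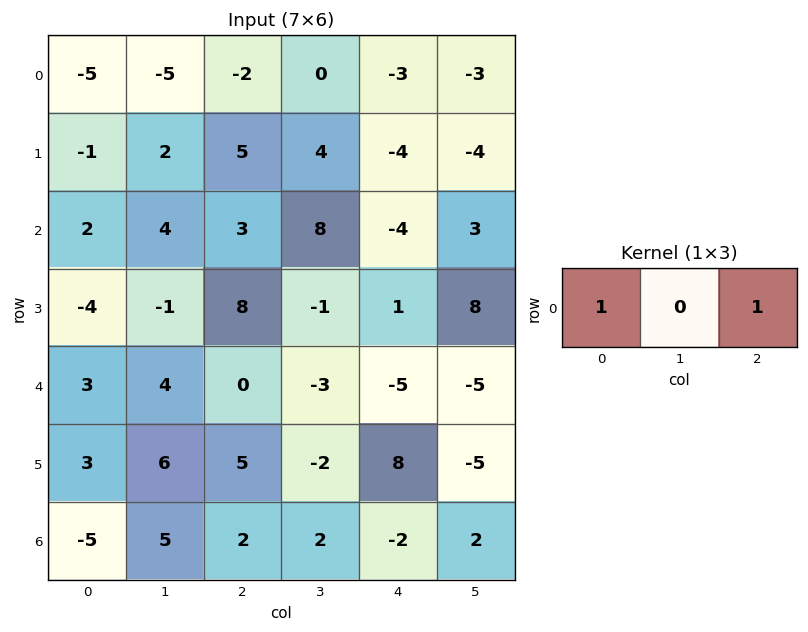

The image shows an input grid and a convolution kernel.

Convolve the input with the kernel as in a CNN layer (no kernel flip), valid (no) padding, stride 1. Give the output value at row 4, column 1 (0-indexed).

The receptive field on the input at this output position is [4 0 -3]. Elementwise product with the kernel and sum: 4·1 + -3·1.

1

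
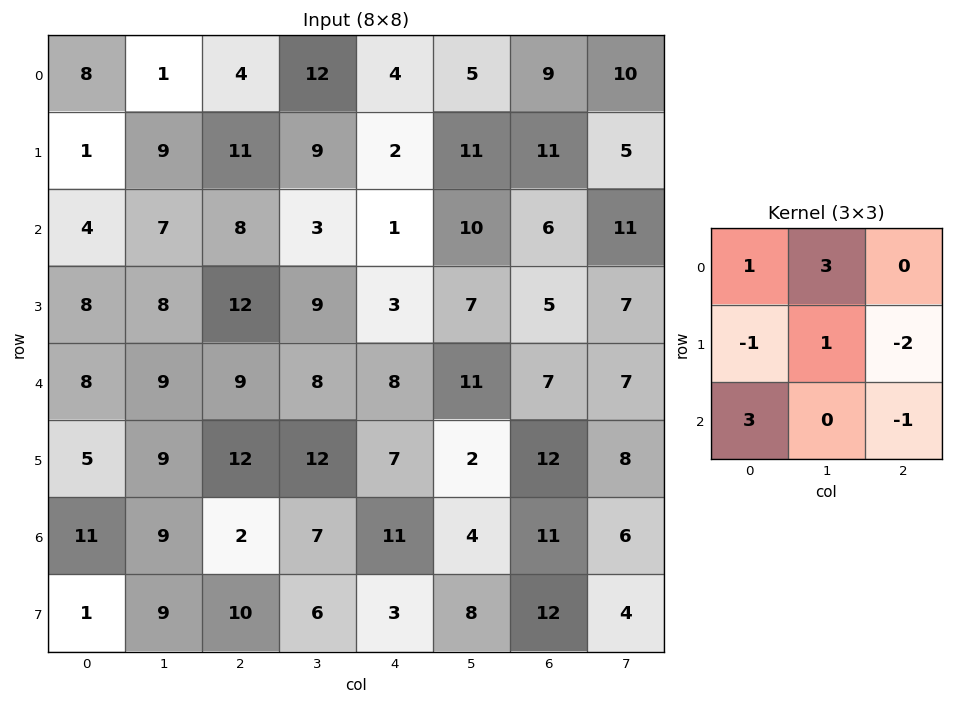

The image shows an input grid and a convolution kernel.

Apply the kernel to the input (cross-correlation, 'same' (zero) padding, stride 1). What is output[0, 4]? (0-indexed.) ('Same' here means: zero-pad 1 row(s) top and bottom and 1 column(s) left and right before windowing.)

-2

The receptive field on the zero-padded input at this output position is [0 0 0 / 12 4 5 / 9 2 11]. Elementwise product with the kernel and sum: 0·1 + 0·3 + 12·-1 + 4·1 + 5·-2 + 9·3 + 11·-1.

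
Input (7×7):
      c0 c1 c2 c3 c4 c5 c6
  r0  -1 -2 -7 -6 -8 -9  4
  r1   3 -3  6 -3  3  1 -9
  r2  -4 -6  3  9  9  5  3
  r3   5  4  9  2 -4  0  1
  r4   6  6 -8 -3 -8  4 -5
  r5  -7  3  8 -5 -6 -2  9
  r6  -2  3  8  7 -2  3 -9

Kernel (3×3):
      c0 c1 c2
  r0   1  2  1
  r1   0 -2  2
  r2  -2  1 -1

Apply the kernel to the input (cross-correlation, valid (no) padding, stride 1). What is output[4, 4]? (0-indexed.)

The receptive field on the input at this output position is [-8 4 -5 / -6 -2 9 / -2 3 -9]. Elementwise product with the kernel and sum: -8·1 + 4·2 + -5·1 + -2·-2 + 9·2 + -2·-2 + 3·1 + -9·-1.

33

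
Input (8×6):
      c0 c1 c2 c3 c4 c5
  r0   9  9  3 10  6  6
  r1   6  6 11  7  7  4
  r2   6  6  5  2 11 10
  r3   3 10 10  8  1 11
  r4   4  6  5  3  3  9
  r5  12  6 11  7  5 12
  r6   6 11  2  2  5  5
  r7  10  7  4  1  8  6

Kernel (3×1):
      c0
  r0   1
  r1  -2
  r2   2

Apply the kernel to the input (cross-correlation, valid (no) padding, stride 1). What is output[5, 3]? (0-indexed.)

The receptive field on the input at this output position is [7 / 2 / 1]. Elementwise product with the kernel and sum: 7·1 + 2·-2 + 1·2.

5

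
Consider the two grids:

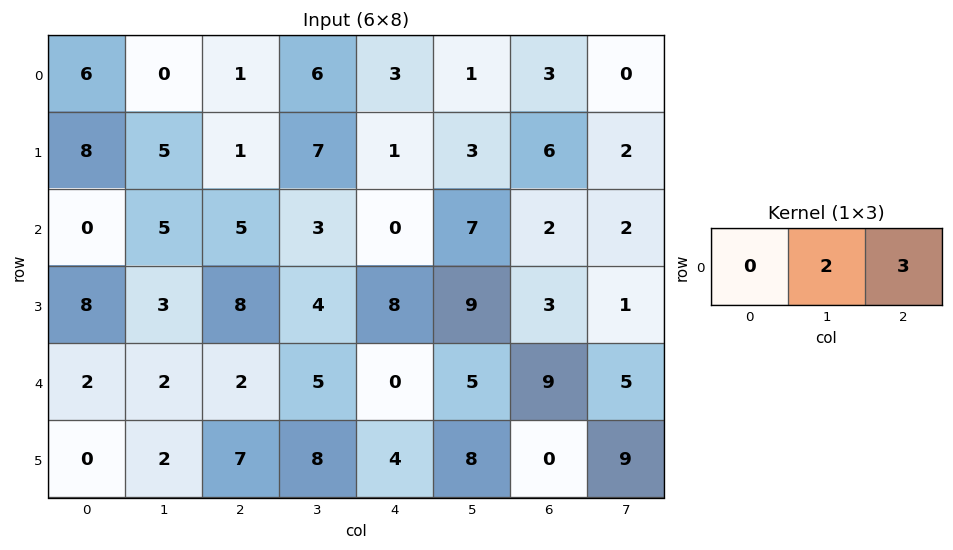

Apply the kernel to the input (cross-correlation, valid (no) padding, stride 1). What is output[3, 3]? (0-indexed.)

43

The receptive field on the input at this output position is [4 8 9]. Elementwise product with the kernel and sum: 8·2 + 9·3.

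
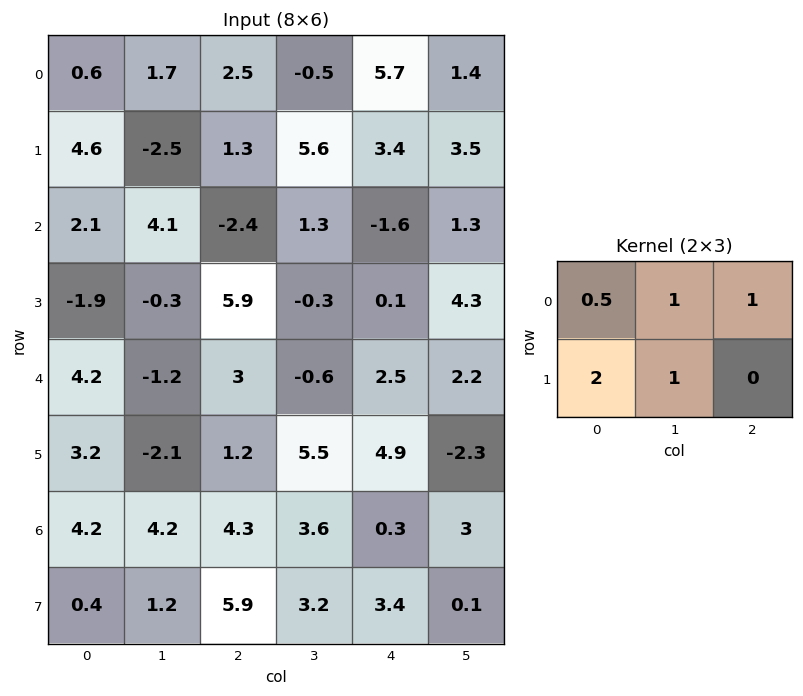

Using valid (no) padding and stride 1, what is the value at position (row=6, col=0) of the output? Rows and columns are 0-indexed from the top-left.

The receptive field on the input at this output position is [4.2 4.2 4.3 / 0.4 1.2 5.9]. Elementwise product with the kernel and sum: 4.2·0.5 + 4.2·1 + 4.3·1 + 0.4·2 + 1.2·1.

12.6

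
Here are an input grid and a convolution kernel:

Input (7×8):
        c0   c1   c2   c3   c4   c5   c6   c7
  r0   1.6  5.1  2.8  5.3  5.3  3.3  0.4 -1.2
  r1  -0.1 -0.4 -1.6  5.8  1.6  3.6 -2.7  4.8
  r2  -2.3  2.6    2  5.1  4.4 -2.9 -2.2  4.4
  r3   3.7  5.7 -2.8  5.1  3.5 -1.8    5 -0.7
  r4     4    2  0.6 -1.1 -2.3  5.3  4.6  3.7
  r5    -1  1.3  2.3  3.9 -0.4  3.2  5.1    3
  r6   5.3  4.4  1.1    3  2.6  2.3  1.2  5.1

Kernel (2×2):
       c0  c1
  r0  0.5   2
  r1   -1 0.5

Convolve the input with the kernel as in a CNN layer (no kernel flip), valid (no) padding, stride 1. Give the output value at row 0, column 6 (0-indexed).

The receptive field on the input at this output position is [0.4 -1.2 / -2.7 4.8]. Elementwise product with the kernel and sum: 0.4·0.5 + -1.2·2 + -2.7·-1 + 4.8·0.5.

2.9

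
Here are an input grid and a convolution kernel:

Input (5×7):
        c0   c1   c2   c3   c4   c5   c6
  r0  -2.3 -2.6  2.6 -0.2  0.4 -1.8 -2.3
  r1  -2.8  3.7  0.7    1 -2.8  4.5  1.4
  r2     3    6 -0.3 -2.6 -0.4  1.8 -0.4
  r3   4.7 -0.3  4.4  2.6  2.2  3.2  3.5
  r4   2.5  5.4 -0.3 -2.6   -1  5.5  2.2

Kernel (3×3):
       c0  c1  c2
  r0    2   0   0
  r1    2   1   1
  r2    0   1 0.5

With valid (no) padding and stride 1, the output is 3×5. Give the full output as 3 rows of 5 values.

Output[0,0]: The receptive field on the input at this output position is [-2.3 -2.6 2.6 / -2.8 3.7 0.7 / 3 6 -0.3]. Elementwise product with the kernel and sum: -2.3·2 + -2.8·2 + 3.7·1 + 0.7·1 + 6·1 + -0.3·0.5.
Output[0,1]: The receptive field on the input at this output position is [-2.6 2.6 -0.2 / 3.7 0.7 1 / 6 -0.3 -2.6]. Elementwise product with the kernel and sum: -2.6·2 + 3.7·2 + 0.7·1 + 1·1 + -0.3·1 + -2.6·0.5.

0.05 2.3 2 3.8 2.7
8 22.2 1.5 2 -0.05
24.75 16.8 9.9 7.15 16.9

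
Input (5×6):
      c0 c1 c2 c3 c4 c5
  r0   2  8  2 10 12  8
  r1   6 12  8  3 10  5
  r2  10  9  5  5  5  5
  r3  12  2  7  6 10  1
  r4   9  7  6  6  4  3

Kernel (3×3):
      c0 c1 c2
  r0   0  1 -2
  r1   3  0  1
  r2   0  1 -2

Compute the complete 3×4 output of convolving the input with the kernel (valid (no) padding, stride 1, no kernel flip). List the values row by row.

Output[0,0]: The receptive field on the input at this output position is [2 8 2 / 6 12 8 / 10 9 5]. Elementwise product with the kernel and sum: 8·1 + 2·-2 + 6·3 + 8·1 + 9·1 + 5·-2.
Output[0,1]: The receptive field on the input at this output position is [8 2 10 / 12 8 3 / 9 5 5]. Elementwise product with the kernel and sum: 2·1 + 10·-2 + 12·3 + 3·1 + 5·1 + 5·-2.

29 16 15 5
19 29 -11 28
37 1 24 12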